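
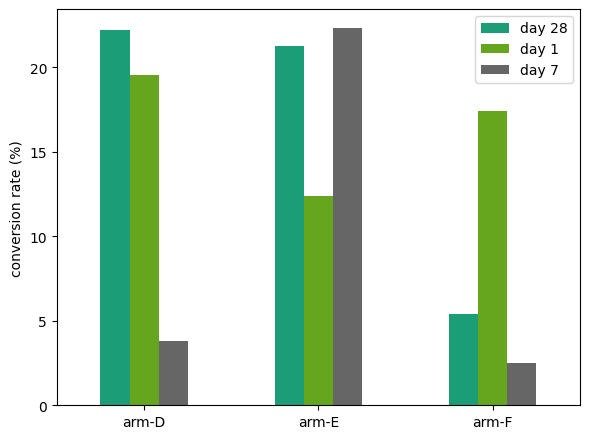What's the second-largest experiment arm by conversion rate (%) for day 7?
arm-D

Top 3 for day 7: arm-E ≈ 22, arm-D ≈ 4, arm-F ≈ 2.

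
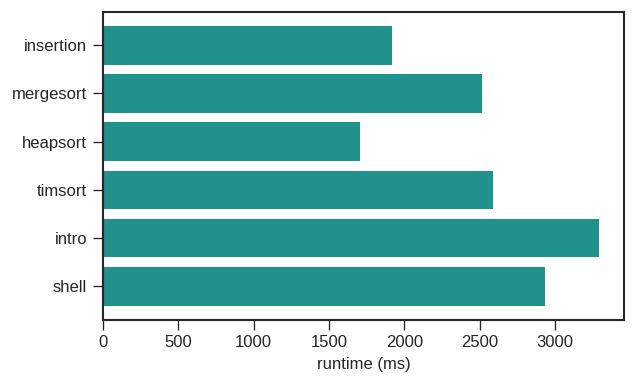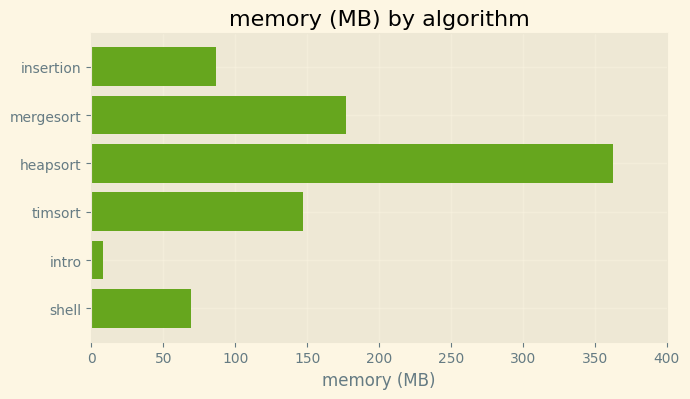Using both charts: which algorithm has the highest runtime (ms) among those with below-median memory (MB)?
intro

Chart 2 median memory (MB) ≈ 100; below-median algorithms: insertion, intro, shell. Among those, intro has the highest runtime (ms) (≈ 3500).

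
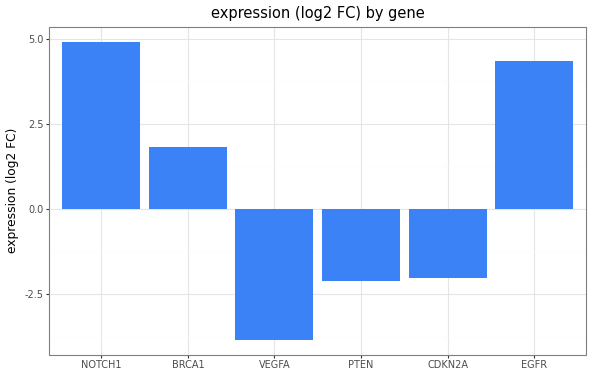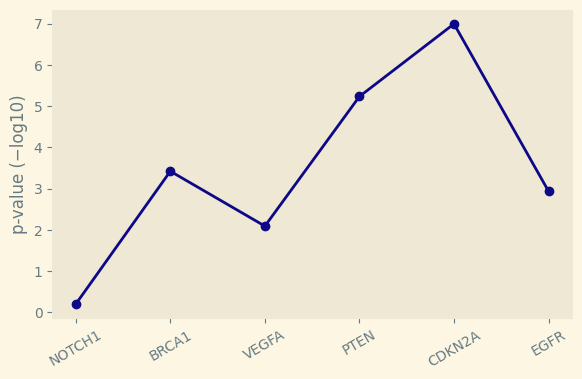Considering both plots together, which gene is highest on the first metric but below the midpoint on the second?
Chart 2 median p-value (−log10) ≈ 3; below-median genes: NOTCH1, VEGFA, EGFR. Among those, NOTCH1 has the highest expression (log2 FC) (≈ 5).

NOTCH1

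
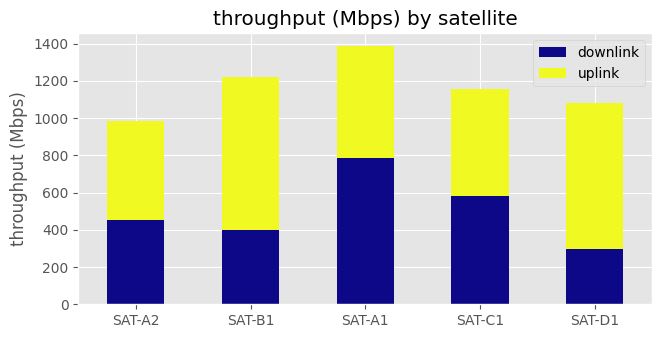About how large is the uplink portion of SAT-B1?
≈ 800

uplink top ≈ 1200, bottom ≈ 400; segment ≈ 800.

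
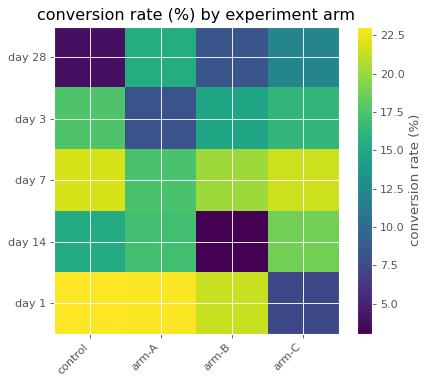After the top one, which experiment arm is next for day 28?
arm-C

Top 3 for day 28: arm-A ≈ 16, arm-C ≈ 12, arm-B ≈ 8.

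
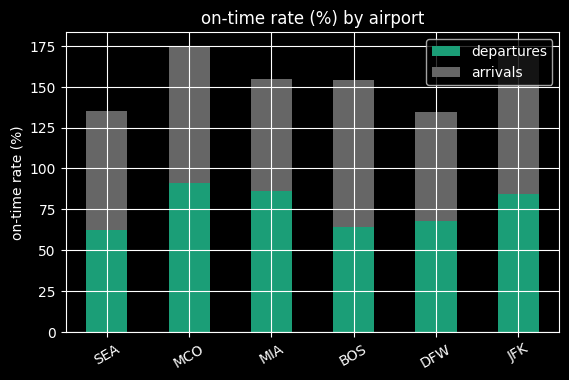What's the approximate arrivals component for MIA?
arrivals top ≈ 160, bottom ≈ 80; segment ≈ 80.

≈ 80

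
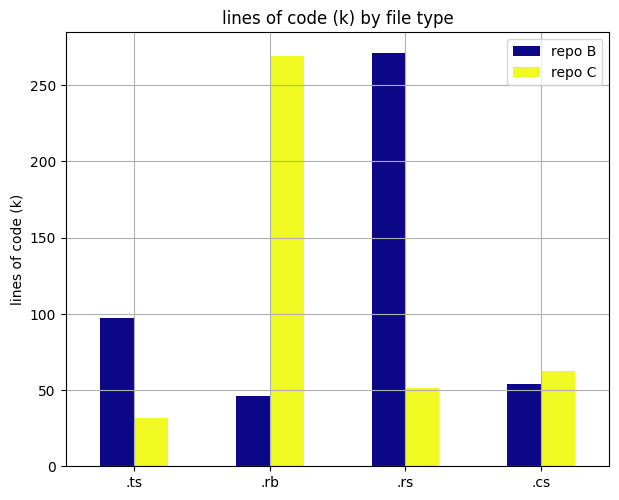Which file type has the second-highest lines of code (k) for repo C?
Top 3 for repo C: .rb ≈ 275, .cs ≈ 75, .rs ≈ 50.

.cs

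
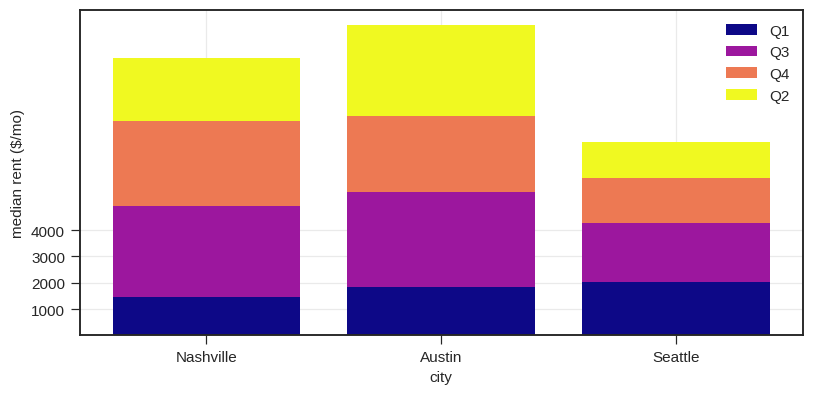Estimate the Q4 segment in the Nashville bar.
Q4 top ≈ 8000, bottom ≈ 5000; segment ≈ 3000.

≈ 3000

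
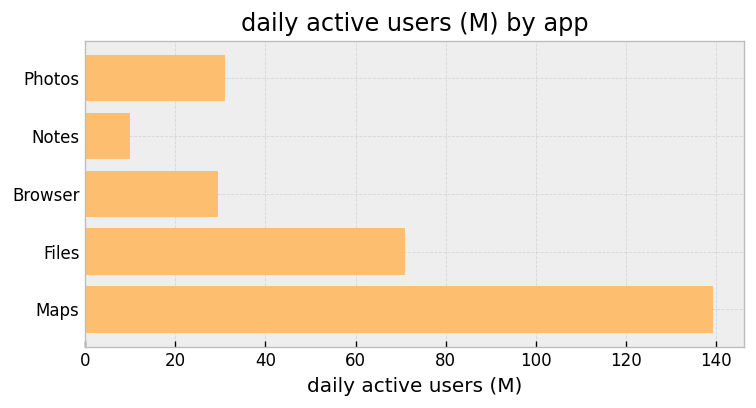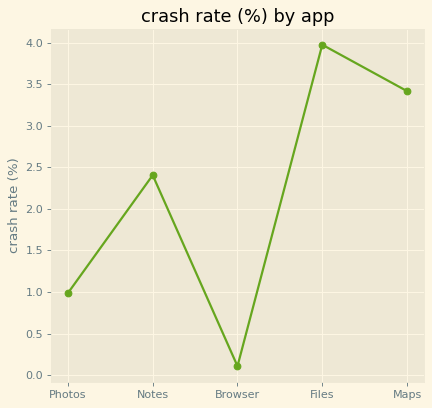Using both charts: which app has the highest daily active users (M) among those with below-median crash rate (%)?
Photos

Chart 2 median crash rate (%) ≈ 2.5; below-median apps: Photos, Browser. Among those, Photos has the highest daily active users (M) (≈ 40).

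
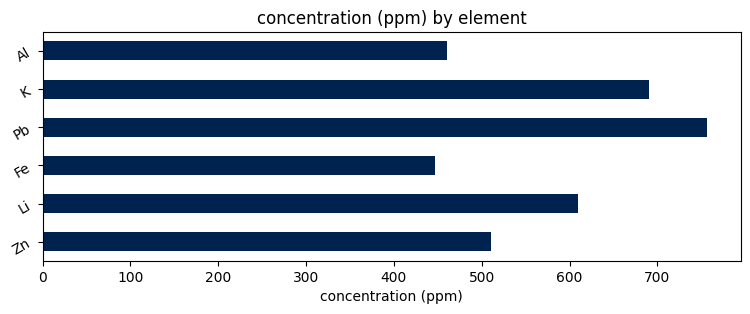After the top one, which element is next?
K

Top 3: Pb ≈ 800, K ≈ 700, Li ≈ 600.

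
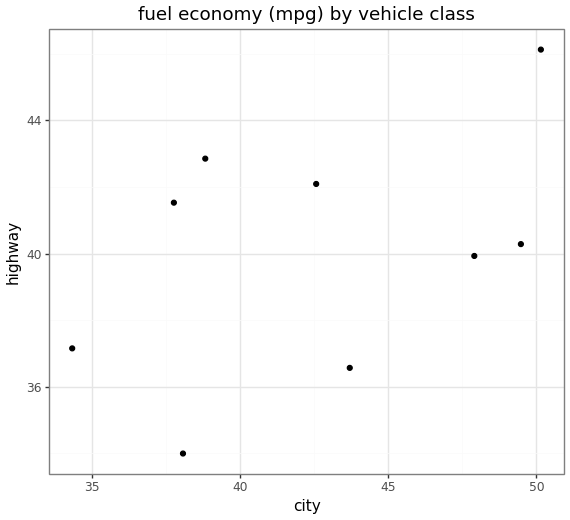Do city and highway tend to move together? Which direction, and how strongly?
positive, moderate

Points are positively correlated; moderate (|r| ≈ 0.5).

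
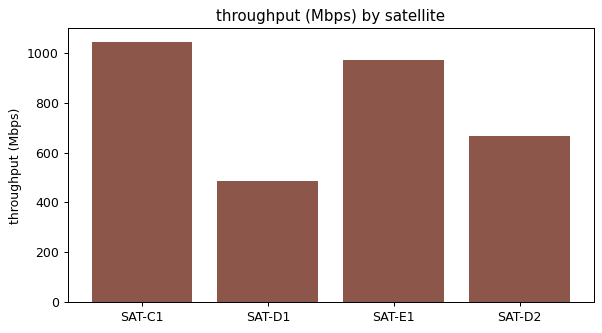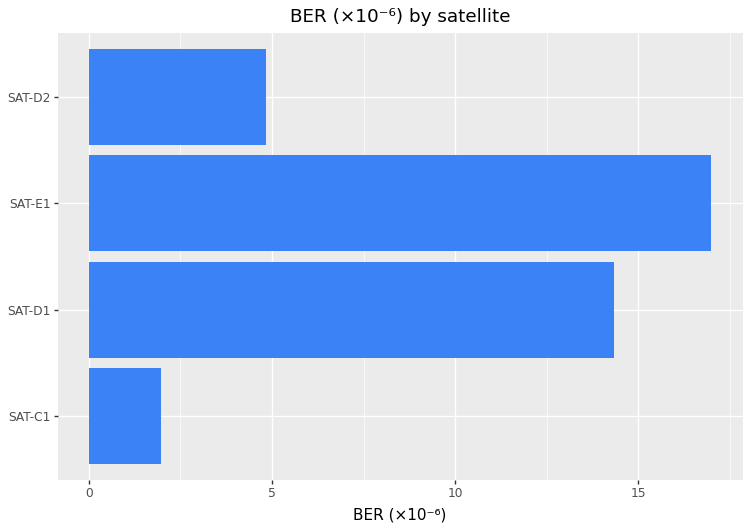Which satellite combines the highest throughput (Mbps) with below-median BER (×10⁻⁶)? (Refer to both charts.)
Chart 2 median BER (×10⁻⁶) ≈ 10; below-median satellites: SAT-C1, SAT-D2. Among those, SAT-C1 has the highest throughput (Mbps) (≈ 1000).

SAT-C1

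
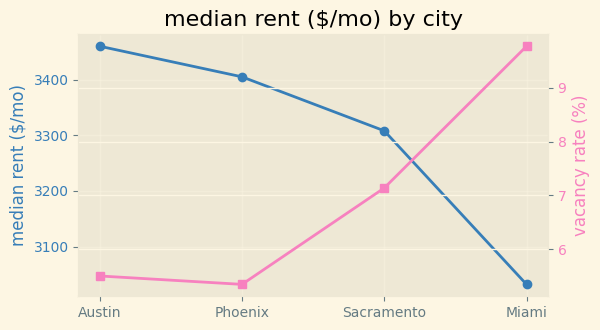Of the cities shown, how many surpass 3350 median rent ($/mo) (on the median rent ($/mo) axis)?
Above 3350: Austin, Phoenix.

2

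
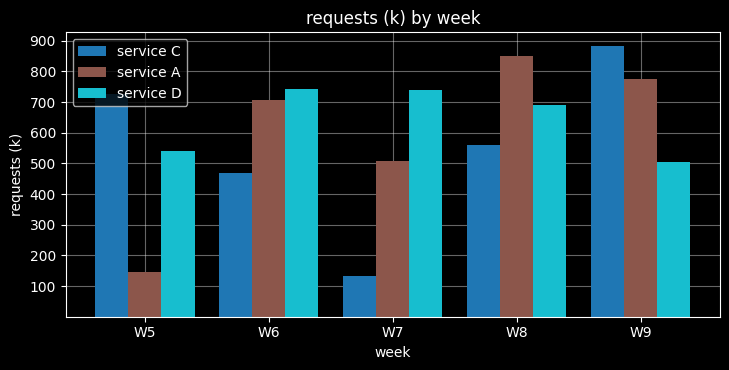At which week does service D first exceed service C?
W6

W5: service D ≈ 500 vs service C ≈ 700 (not yet); W6: service D ≈ 700 vs service C ≈ 500 (first crossover).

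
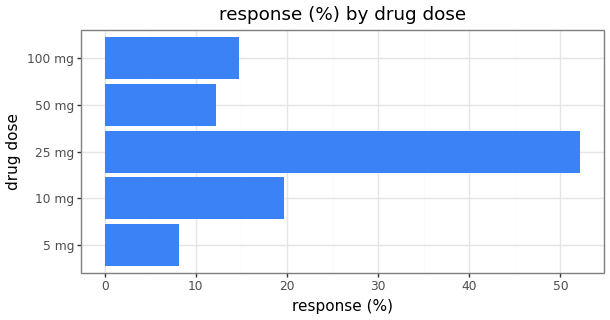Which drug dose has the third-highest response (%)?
Top 4: 25 mg ≈ 50, 10 mg ≈ 20, 100 mg ≈ 15, 50 mg ≈ 10.

100 mg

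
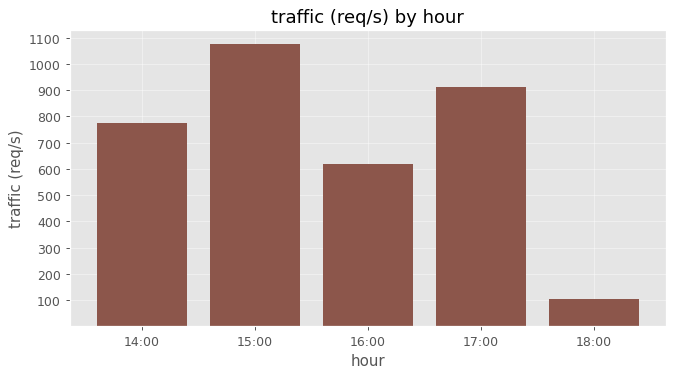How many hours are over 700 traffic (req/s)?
3

Above 700: 14:00, 15:00, 17:00.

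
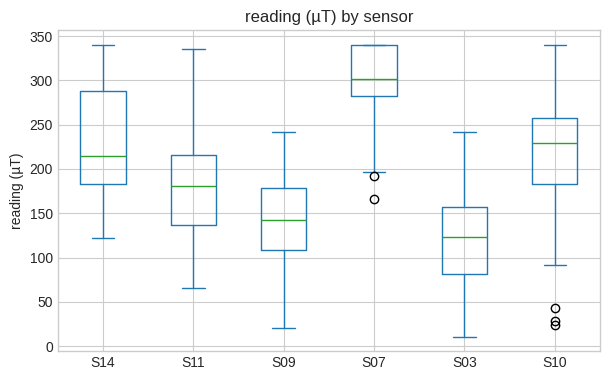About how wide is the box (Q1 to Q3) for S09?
Q3 ≈ 180, Q1 ≈ 100; IQR ≈ 80.

≈ 80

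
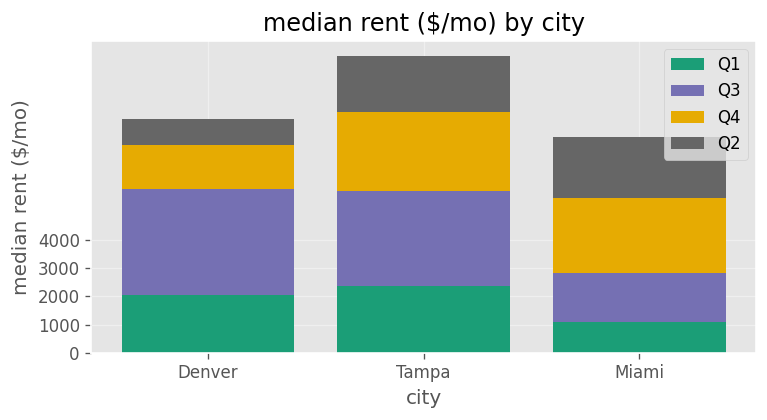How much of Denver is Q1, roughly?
≈ 2000

Q1 top ≈ 2000, bottom ≈ 0; segment ≈ 2000.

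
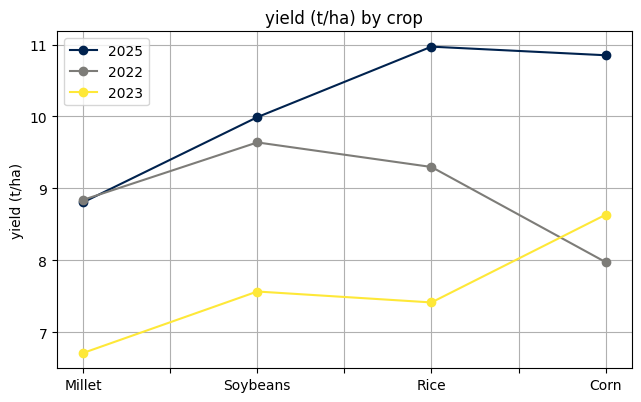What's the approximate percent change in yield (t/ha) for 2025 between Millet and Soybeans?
≈ +11.1%

Millet ≈ 9.0, Soybeans ≈ 10.0; (10.0 − 9.0) / 9.0 ≈ +11.1%.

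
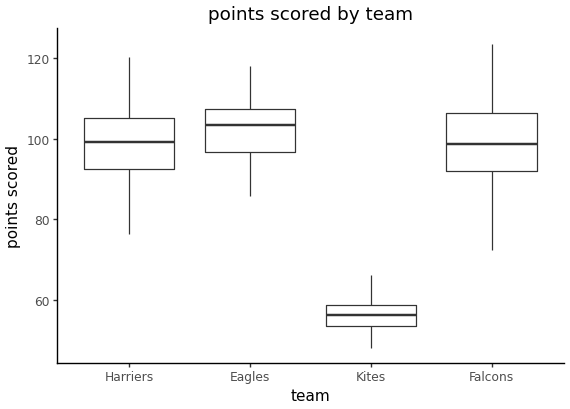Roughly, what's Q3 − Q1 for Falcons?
Q3 ≈ 105, Q1 ≈ 90; IQR ≈ 15.

≈ 15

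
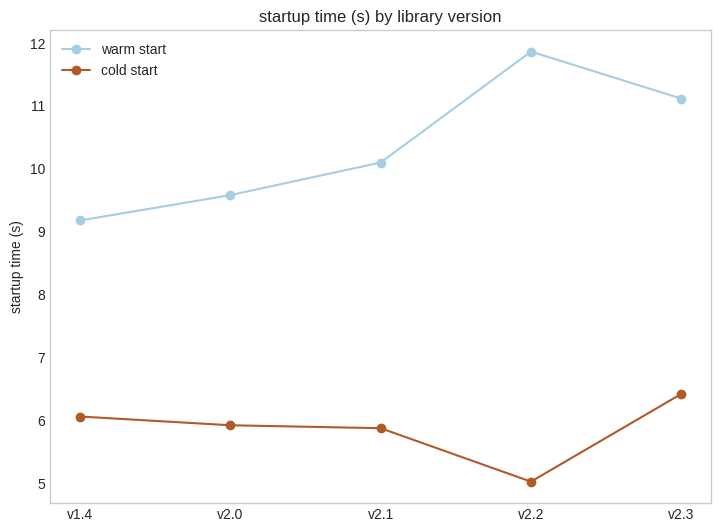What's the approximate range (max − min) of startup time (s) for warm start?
Max v2.2 ≈ 12, min v1.4 ≈ 9; range ≈ 3.

≈ 3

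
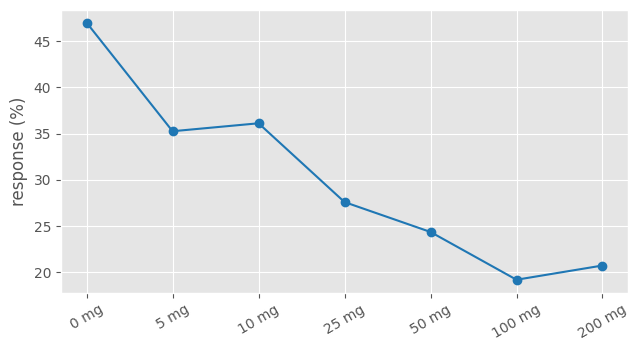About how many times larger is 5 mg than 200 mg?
≈ 1.75×

5 mg ≈ 35, 200 mg ≈ 20; 35/20 ≈ 1.75.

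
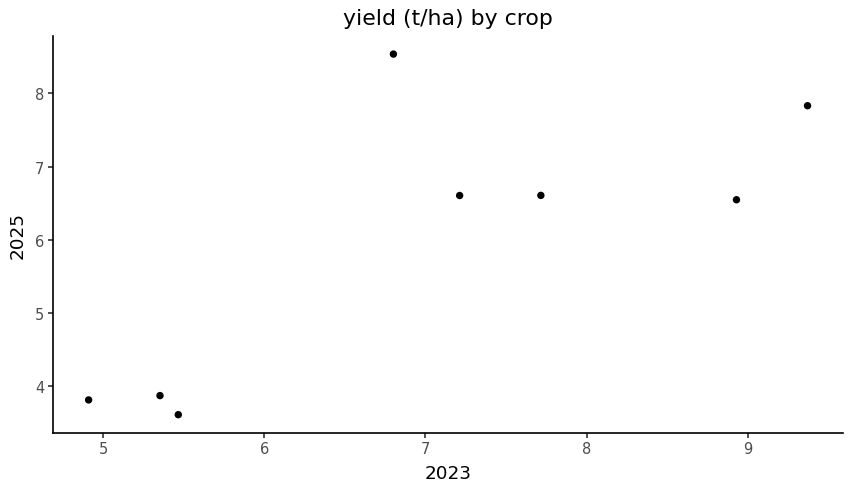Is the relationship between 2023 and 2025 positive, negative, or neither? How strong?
positive, strong

Points are positively correlated; strong (|r| ≈ 0.8).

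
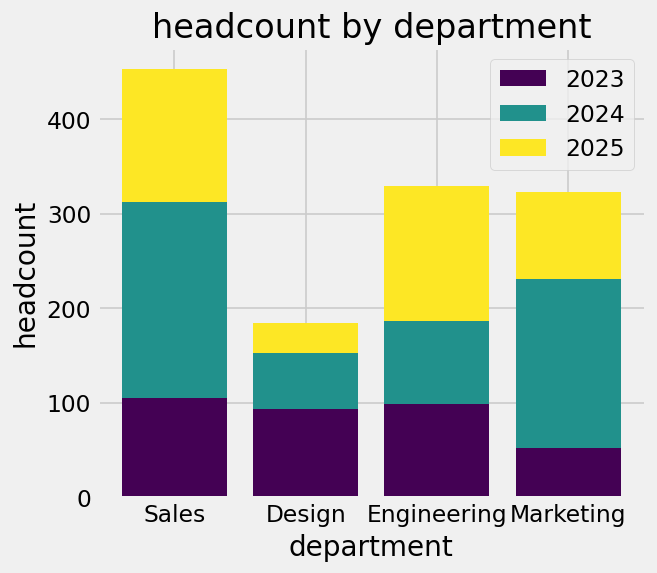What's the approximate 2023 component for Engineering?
2023 top ≈ 100, bottom ≈ 0; segment ≈ 100.

≈ 100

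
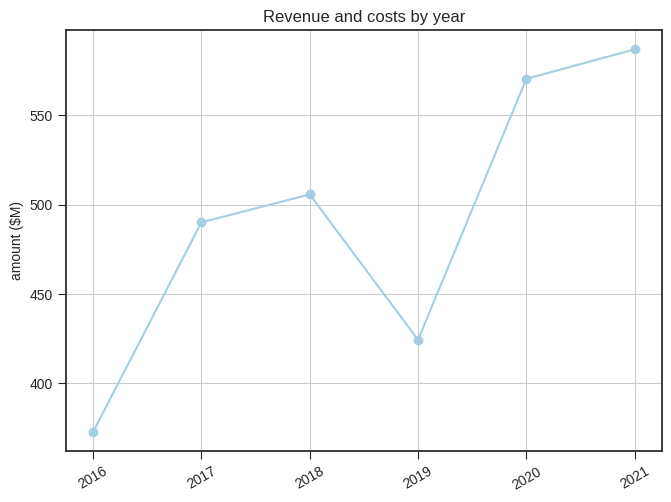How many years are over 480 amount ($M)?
4

Above 480: 2017, 2018, 2020, 2021.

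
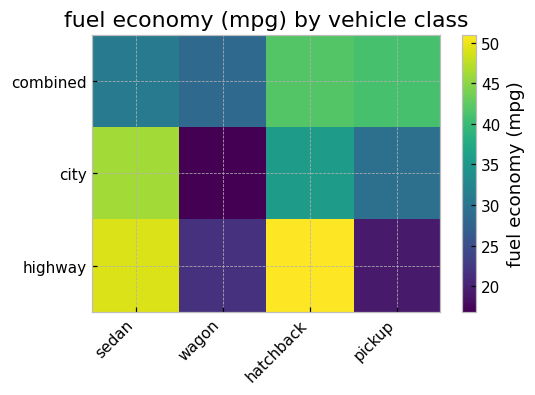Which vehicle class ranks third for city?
Top 4 for city: sedan ≈ 45, hatchback ≈ 35, pickup ≈ 30, wagon ≈ 15.

pickup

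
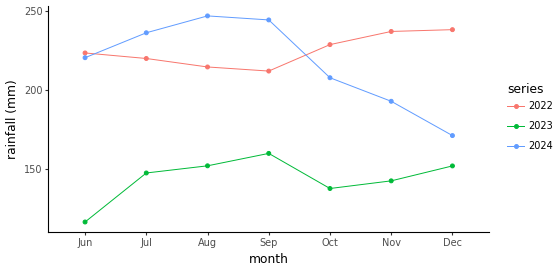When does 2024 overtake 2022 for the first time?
Jul

Jun: 2024 ≈ 220 vs 2022 ≈ 220 (not yet); Jul: 2024 ≈ 240 vs 2022 ≈ 220 (first crossover).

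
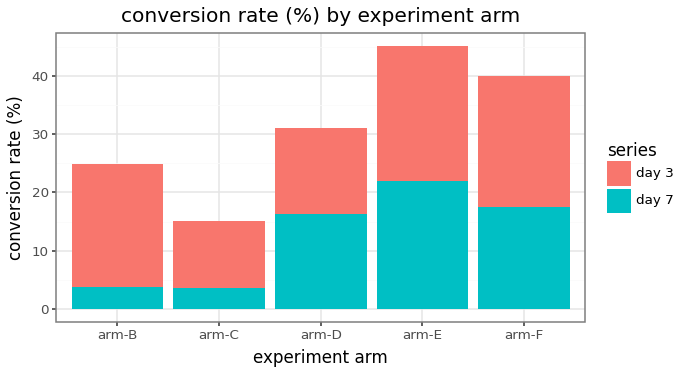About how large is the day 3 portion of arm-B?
≈ 20

day 3 top ≈ 25, bottom ≈ 5; segment ≈ 20.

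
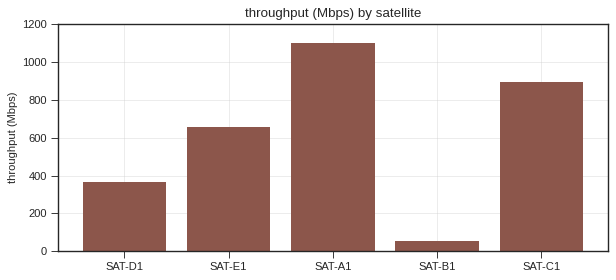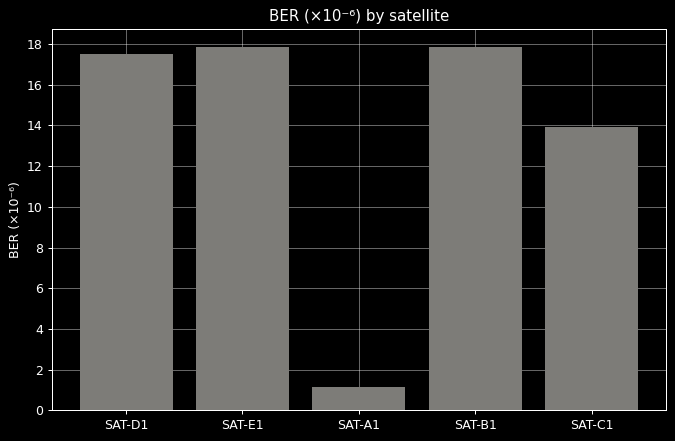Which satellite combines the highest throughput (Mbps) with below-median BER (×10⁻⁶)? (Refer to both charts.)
SAT-A1

Chart 2 median BER (×10⁻⁶) ≈ 18; below-median satellites: SAT-A1, SAT-C1. Among those, SAT-A1 has the highest throughput (Mbps) (≈ 1000).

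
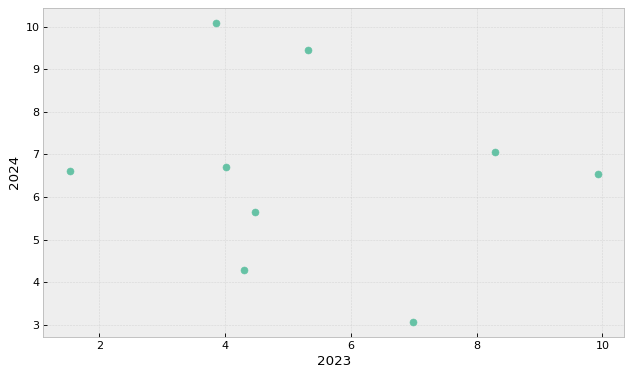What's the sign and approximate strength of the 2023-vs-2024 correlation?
no clear correlation

Points are roughly uncorrelated; weak (|r| ≈ 0.2).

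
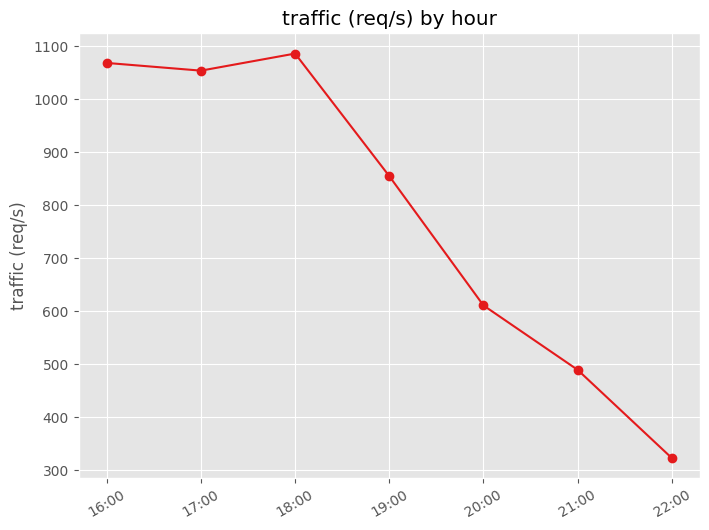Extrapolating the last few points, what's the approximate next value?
≈ 150

Last three: 600, 500, 300 → slope ≈ -150/step → next ≈ 150.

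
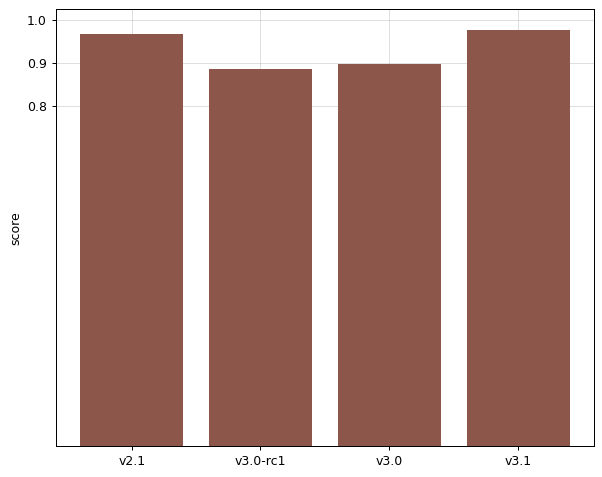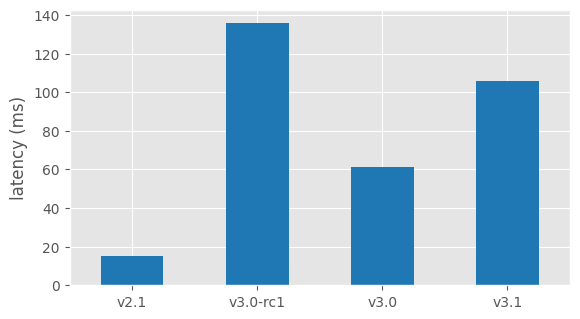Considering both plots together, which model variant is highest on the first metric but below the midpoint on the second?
v2.1

Chart 2 median latency (ms) ≈ 80; below-median model variants: v2.1, v3.0. Among those, v2.1 has the highest score (≈ 1).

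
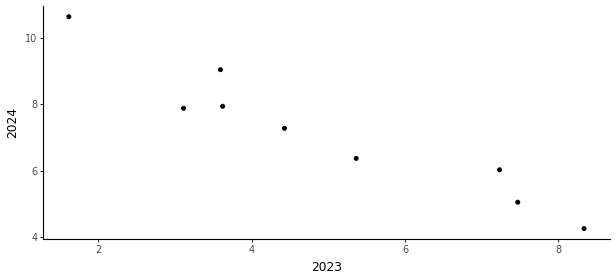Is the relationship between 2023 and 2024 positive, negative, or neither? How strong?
negative, strong

Points are negatively correlated; strong (|r| ≈ 1.0).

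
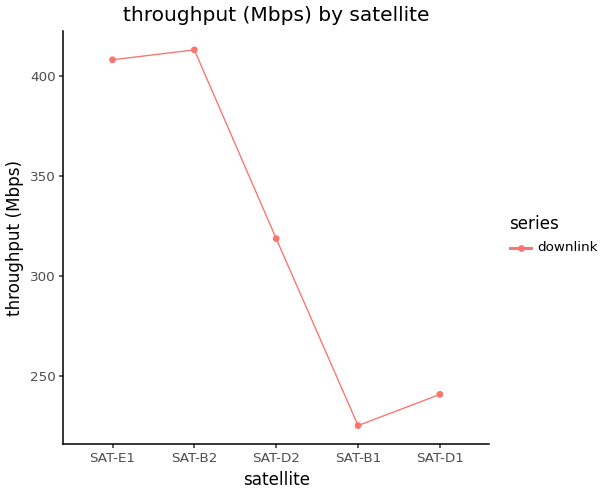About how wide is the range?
Max SAT-B2 ≈ 420, min SAT-B1 ≈ 220; range ≈ 200.

≈ 200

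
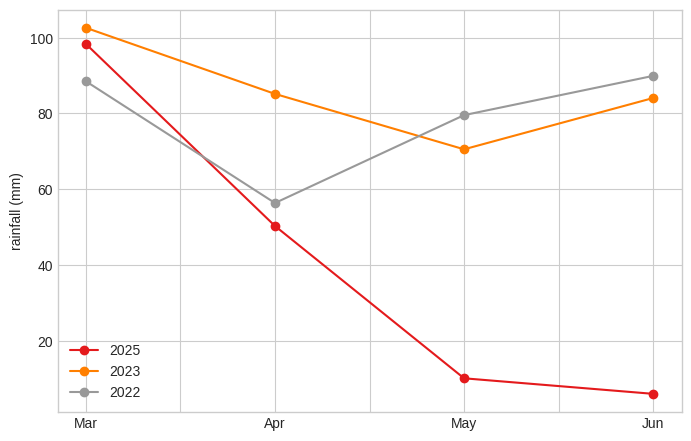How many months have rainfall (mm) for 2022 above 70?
3

Above 70: Mar, May, Jun.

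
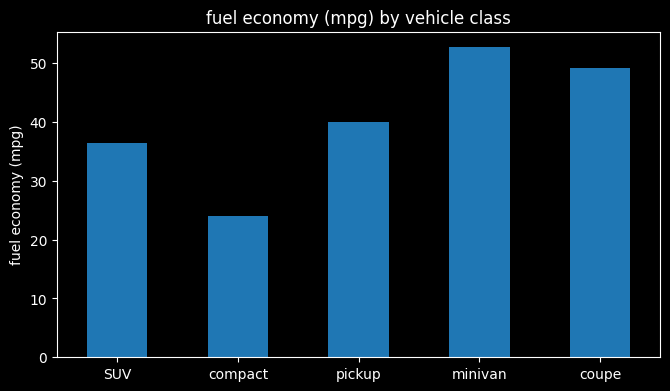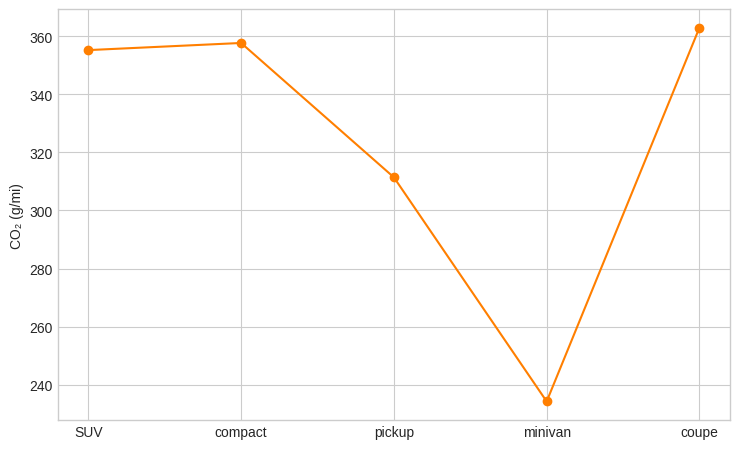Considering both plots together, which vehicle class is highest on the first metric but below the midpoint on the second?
minivan

Chart 2 median CO₂ (g/mi) ≈ 350; below-median vehicle classes: pickup, minivan. Among those, minivan has the highest fuel economy (mpg) (≈ 55).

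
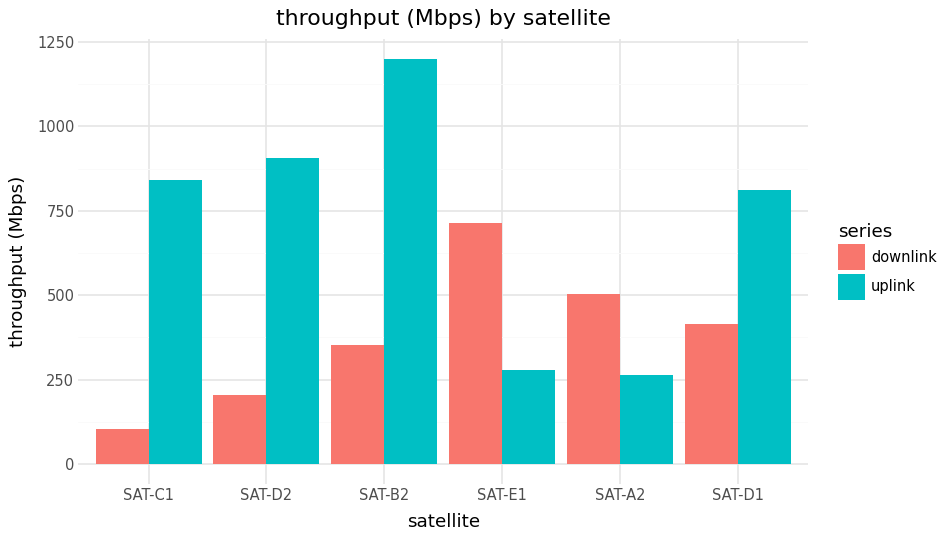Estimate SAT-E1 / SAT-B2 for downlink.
SAT-E1 ≈ 700, SAT-B2 ≈ 400; 700/400 ≈ 1.75.

≈ 1.75×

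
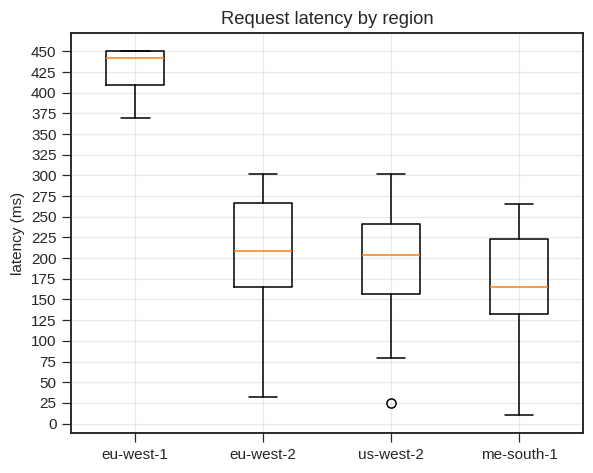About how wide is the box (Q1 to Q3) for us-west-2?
≈ 100

Q3 ≈ 250, Q1 ≈ 150; IQR ≈ 100.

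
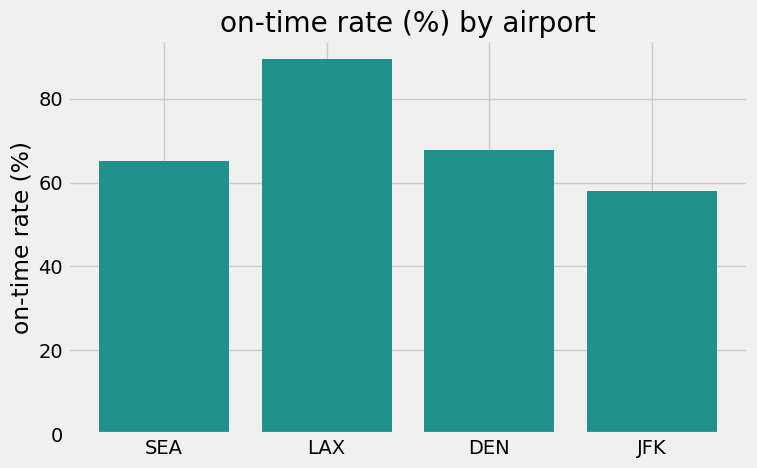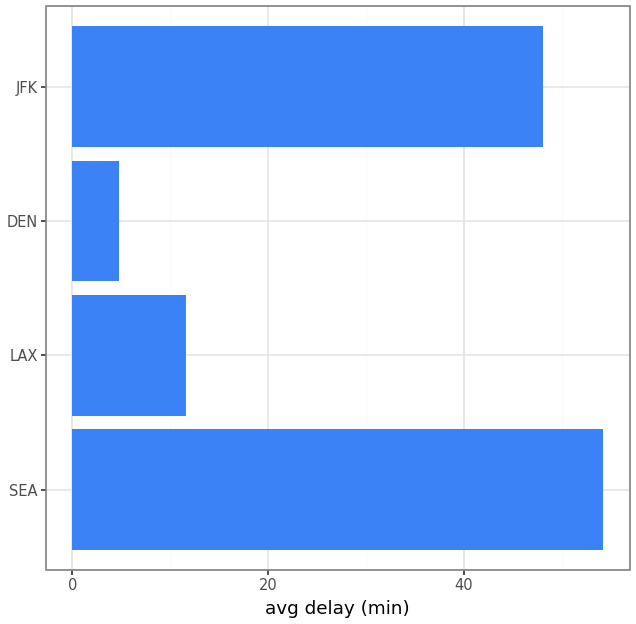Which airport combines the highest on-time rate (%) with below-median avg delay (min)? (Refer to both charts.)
Chart 2 median avg delay (min) ≈ 30; below-median airports: LAX, DEN. Among those, LAX has the highest on-time rate (%) (≈ 90).

LAX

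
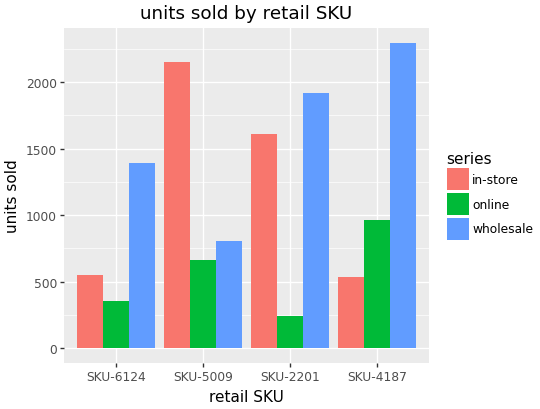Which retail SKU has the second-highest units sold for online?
SKU-5009

Top 3 for online: SKU-4187 ≈ 1000, SKU-5009 ≈ 600, SKU-6124 ≈ 400.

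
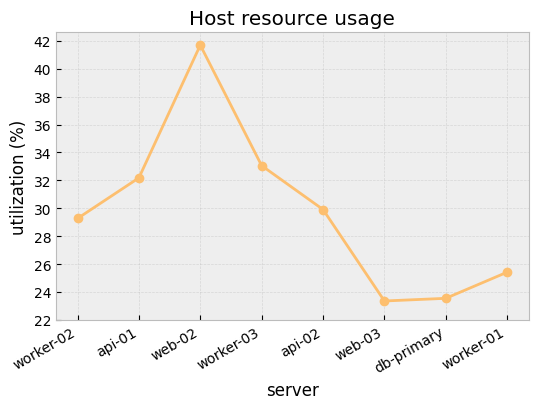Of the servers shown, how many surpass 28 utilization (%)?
Above 28: worker-02, api-01, web-02, worker-03, api-02.

5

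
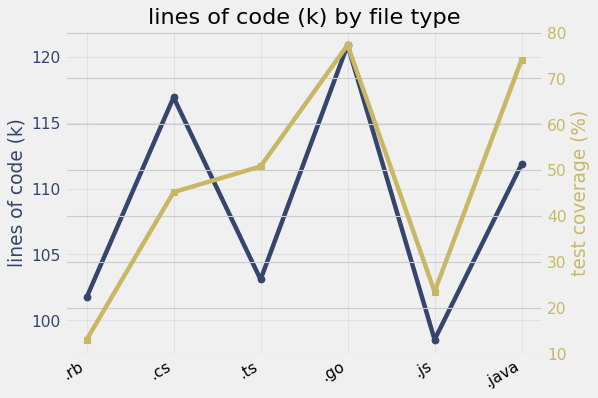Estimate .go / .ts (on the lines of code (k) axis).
≈ 1.15×

.go ≈ 120, .ts ≈ 104; 120/104 ≈ 1.15.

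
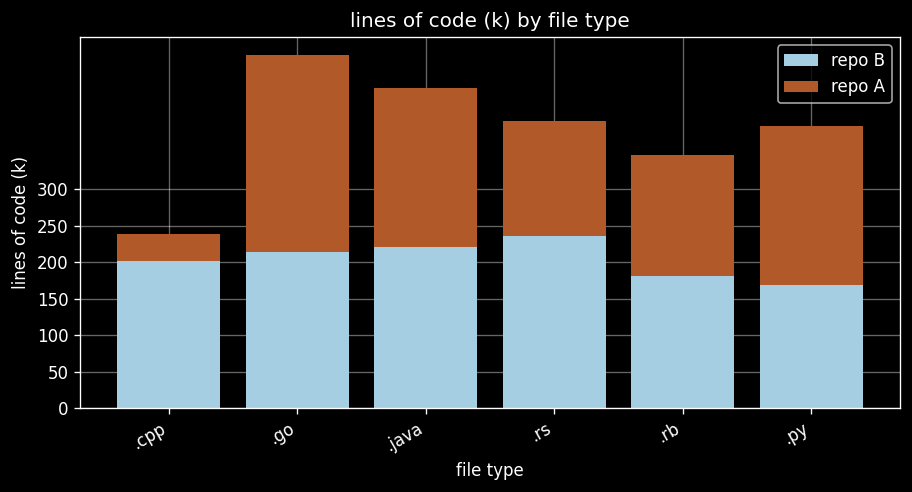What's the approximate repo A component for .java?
≈ 250

repo A top ≈ 450, bottom ≈ 200; segment ≈ 250.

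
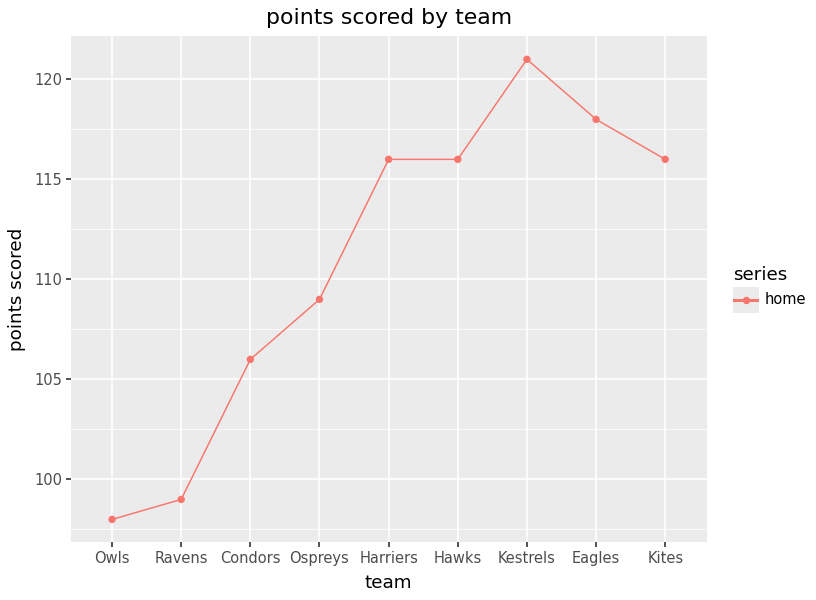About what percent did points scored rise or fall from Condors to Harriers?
≈ +9.4%

Condors ≈ 106, Harriers ≈ 116; (116 − 106) / 106 ≈ +9.4%.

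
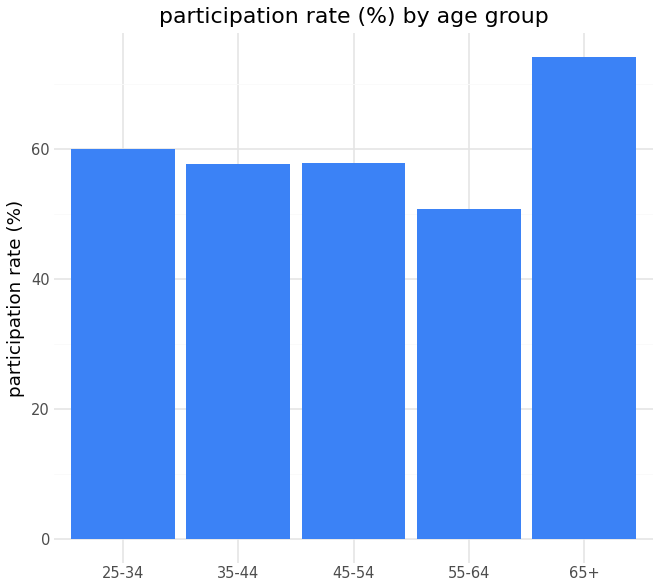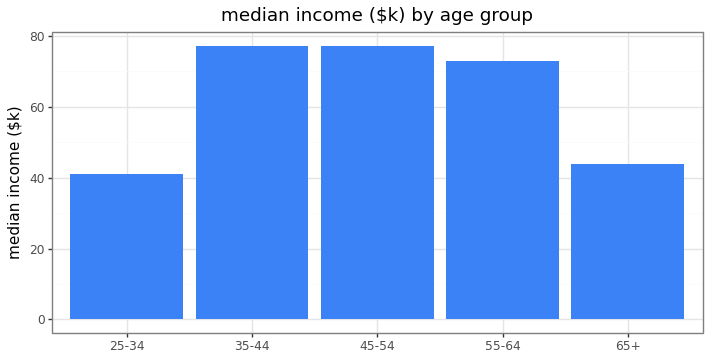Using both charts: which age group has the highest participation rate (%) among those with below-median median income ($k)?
Chart 2 median median income ($k) ≈ 70; below-median age groups: 25-34, 65+. Among those, 65+ has the highest participation rate (%) (≈ 70).

65+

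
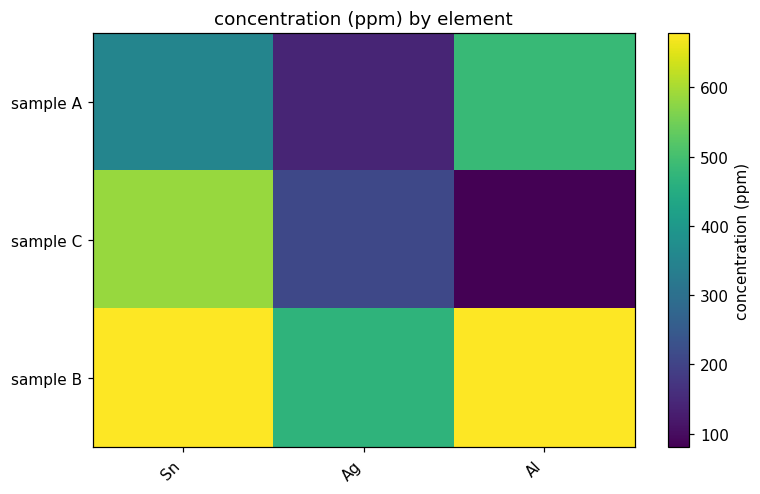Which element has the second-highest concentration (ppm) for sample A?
Top 3 for sample A: Al ≈ 500, Sn ≈ 350, Ag ≈ 150.

Sn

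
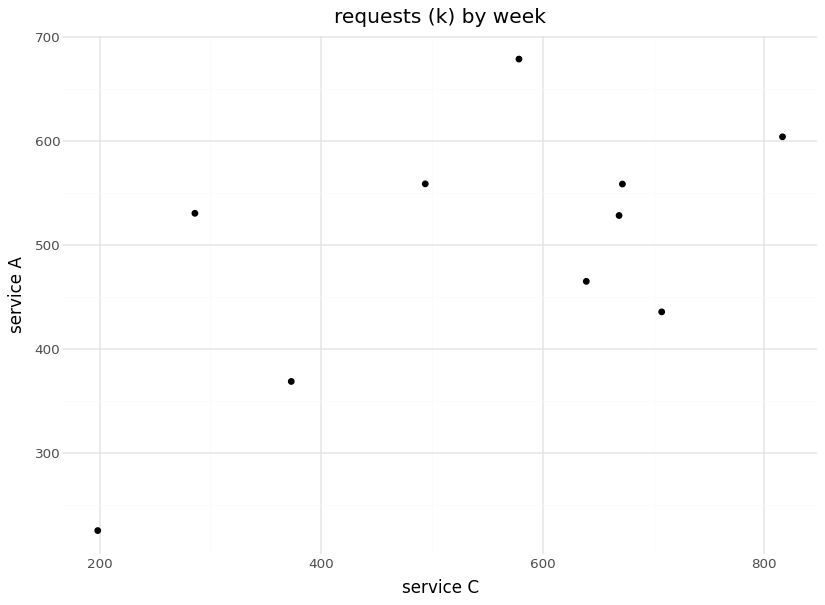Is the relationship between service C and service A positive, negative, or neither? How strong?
positive, moderate

Points are positively correlated; moderate (|r| ≈ 0.6).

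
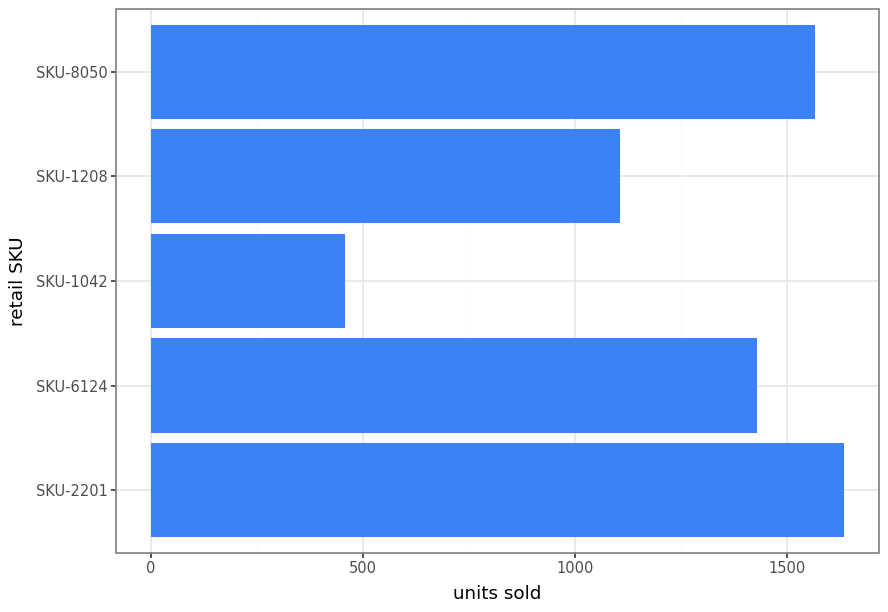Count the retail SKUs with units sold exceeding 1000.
4

Above 1000: SKU-2201, SKU-6124, SKU-1208, SKU-8050.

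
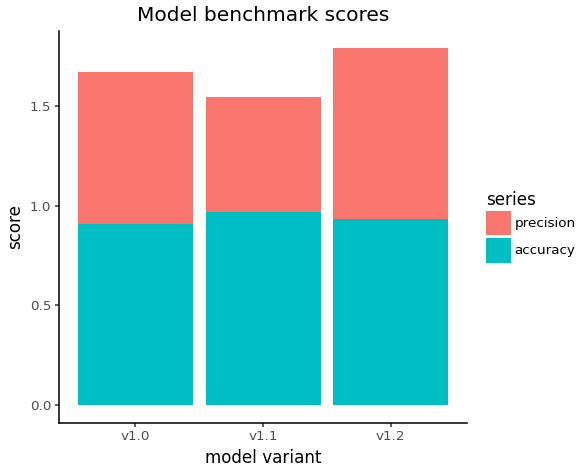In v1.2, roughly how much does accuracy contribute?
accuracy top ≈ 1.0, bottom ≈ 0.0; segment ≈ 1.0.

≈ 1.0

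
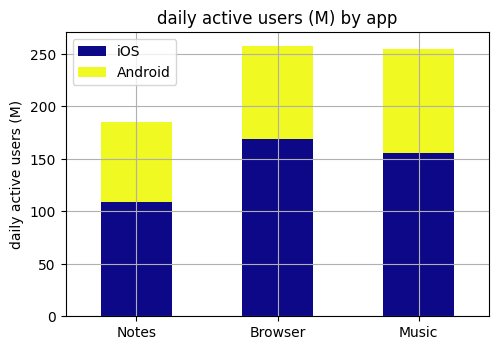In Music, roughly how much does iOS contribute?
iOS top ≈ 150, bottom ≈ 0; segment ≈ 150.

≈ 150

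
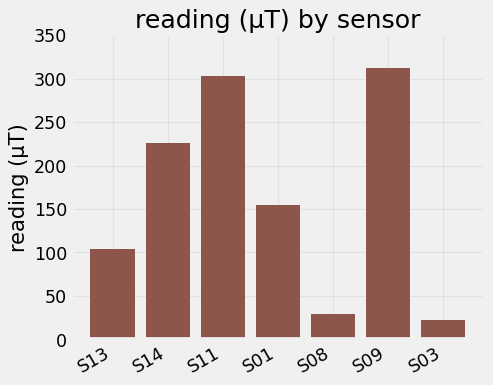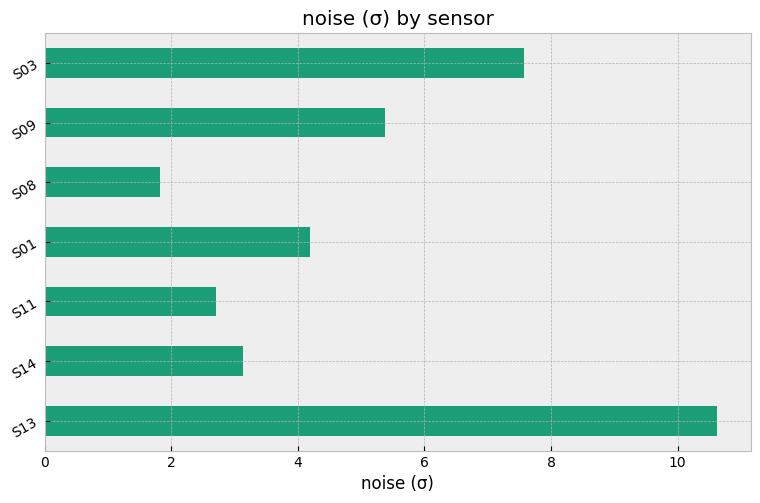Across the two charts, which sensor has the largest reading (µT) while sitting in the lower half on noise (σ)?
S11

Chart 2 median noise (σ) ≈ 4; below-median sensors: S14, S11, S08. Among those, S11 has the highest reading (µT) (≈ 300).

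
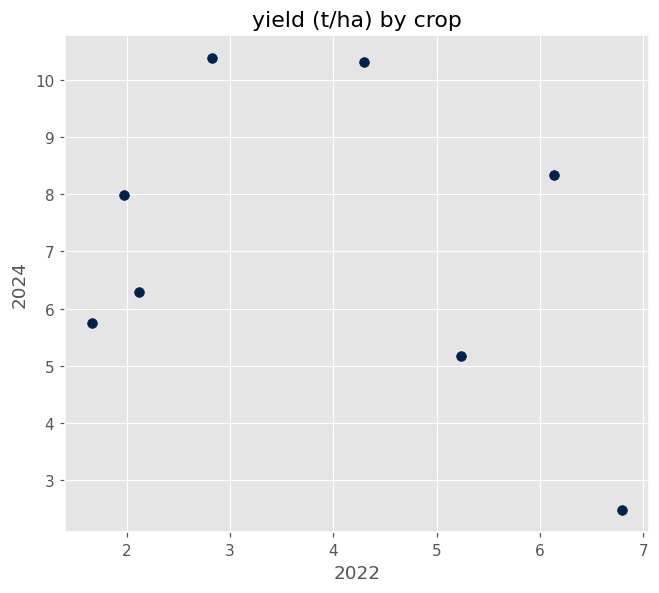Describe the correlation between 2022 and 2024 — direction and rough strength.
negative, weak

Points are negatively correlated; weak (|r| ≈ 0.3).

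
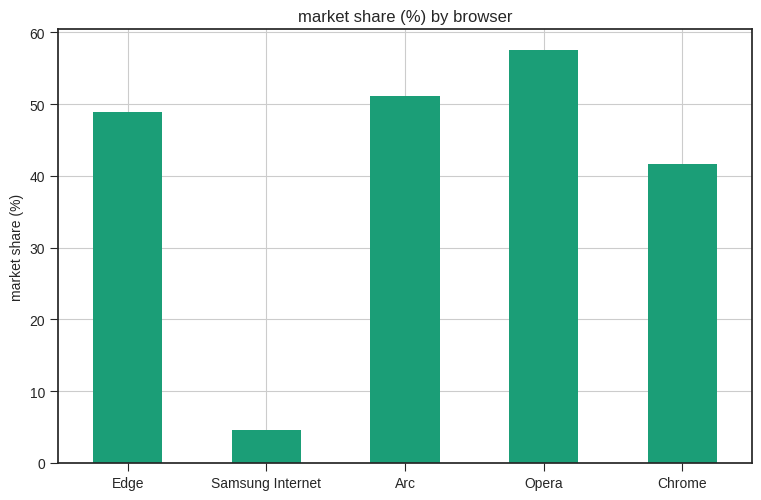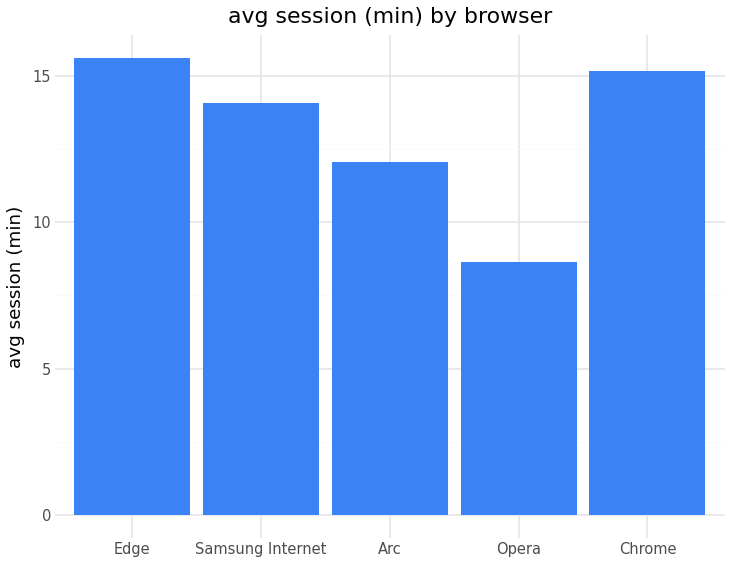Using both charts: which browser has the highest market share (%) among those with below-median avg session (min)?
Chart 2 median avg session (min) ≈ 14; below-median browsers: Arc, Opera. Among those, Opera has the highest market share (%) (≈ 60).

Opera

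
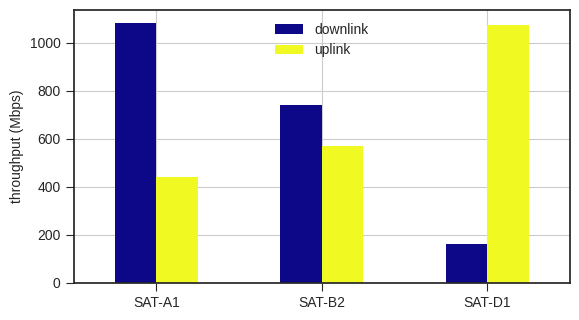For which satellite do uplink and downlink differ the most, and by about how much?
SAT-D1, ≈ 900 Mbps

SAT-D1: uplink ≈ 1100, downlink ≈ 200 → gap ≈ 900. Next-largest (SAT-A1) is only ≈ 700.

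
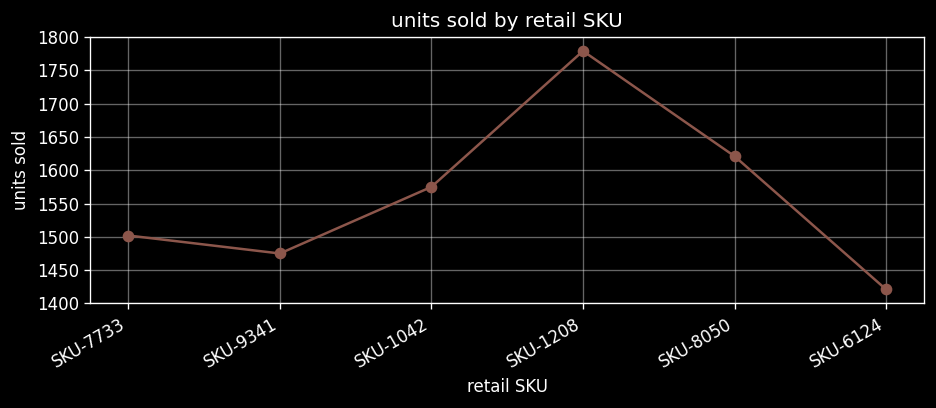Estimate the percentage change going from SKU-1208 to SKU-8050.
≈ -11.1%

SKU-1208 ≈ 1800, SKU-8050 ≈ 1600; (1600 − 1800) / 1800 ≈ -11.1%.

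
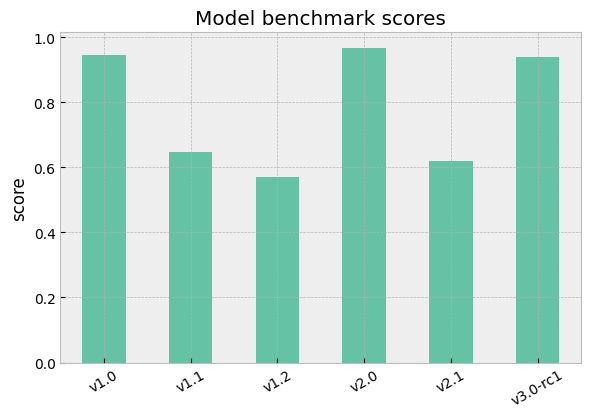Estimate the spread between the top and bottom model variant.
≈ 0.4

Max v2.0 ≈ 1.0, min v1.2 ≈ 0.6; range ≈ 0.4.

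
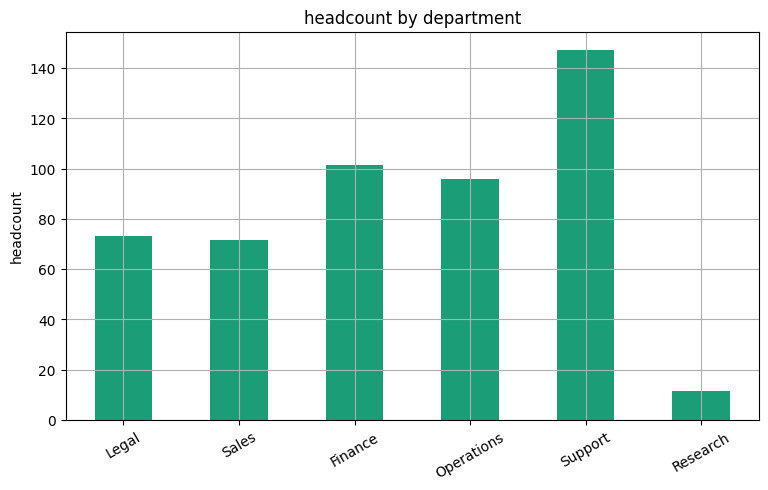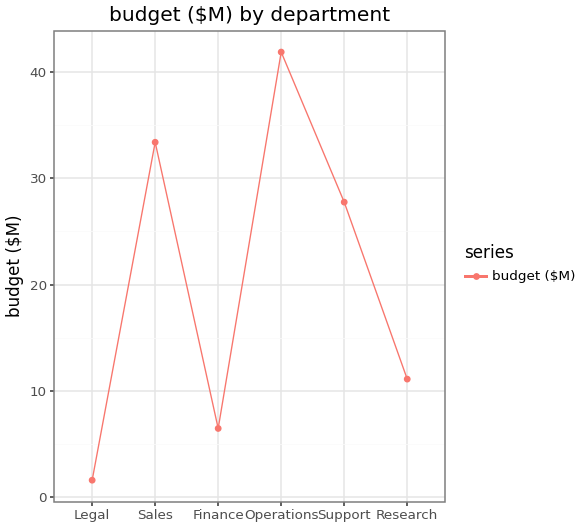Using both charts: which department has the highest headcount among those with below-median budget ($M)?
Finance

Chart 2 median budget ($M) ≈ 20; below-median departments: Legal, Finance, Research. Among those, Finance has the highest headcount (≈ 100).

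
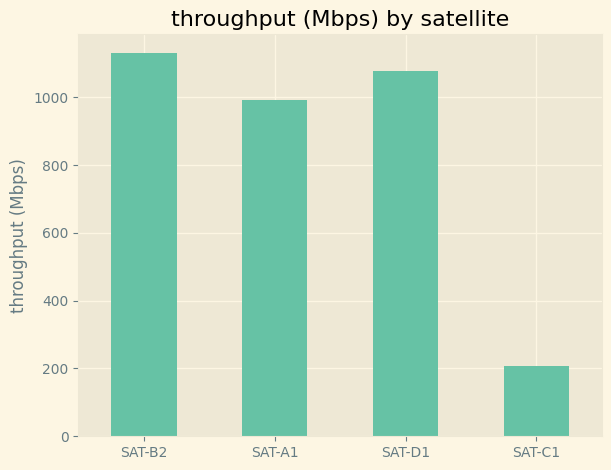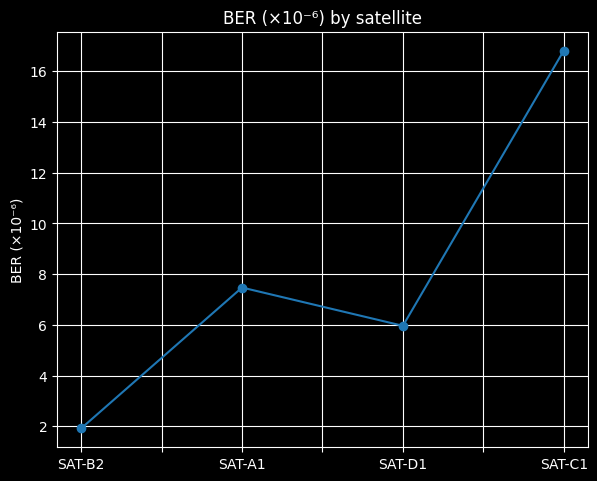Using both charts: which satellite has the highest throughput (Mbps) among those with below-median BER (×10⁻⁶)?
SAT-B2

Chart 2 median BER (×10⁻⁶) ≈ 6; below-median satellites: SAT-B2, SAT-D1. Among those, SAT-B2 has the highest throughput (Mbps) (≈ 1200).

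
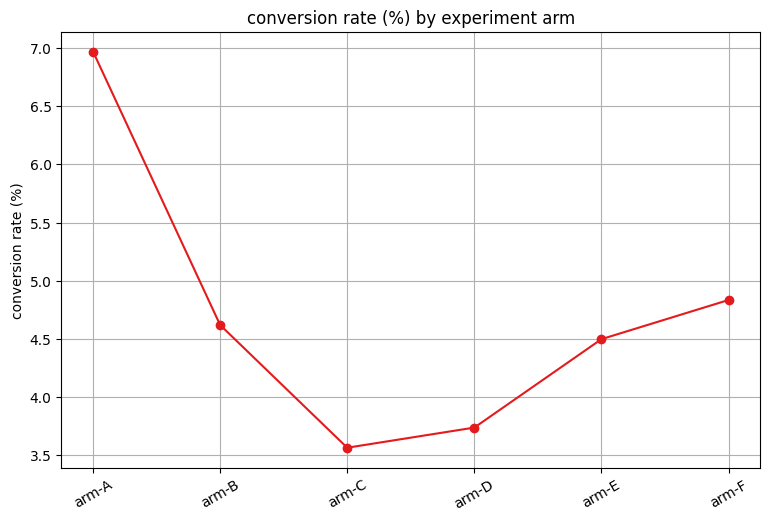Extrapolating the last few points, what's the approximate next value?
Last three: 3.5, 4.5, 5.0 → slope ≈ 0.75/step → next ≈ 5.75.

≈ 5.75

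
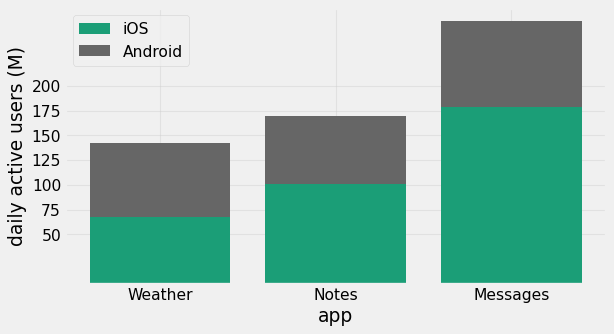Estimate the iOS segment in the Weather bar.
≈ 75

iOS top ≈ 75, bottom ≈ 0; segment ≈ 75.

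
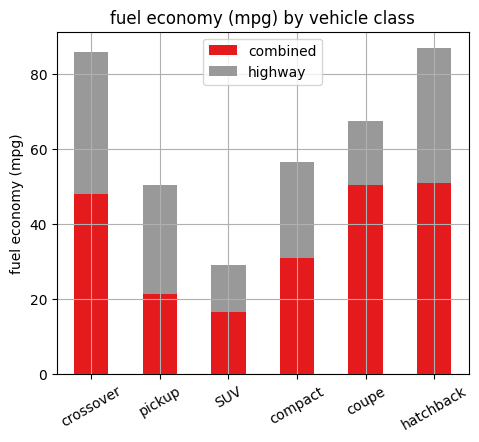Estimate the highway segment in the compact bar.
highway top ≈ 60, bottom ≈ 30; segment ≈ 30.

≈ 30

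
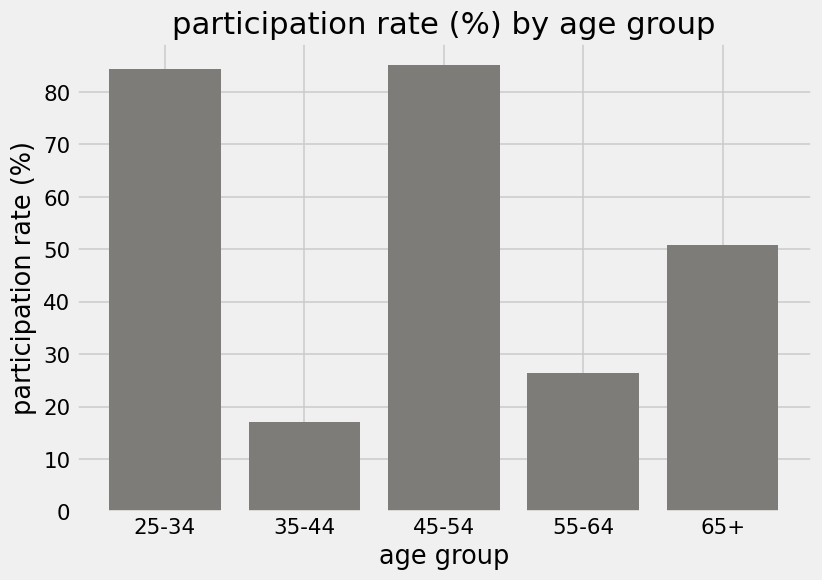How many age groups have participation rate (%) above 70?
2

Above 70: 25-34, 45-54.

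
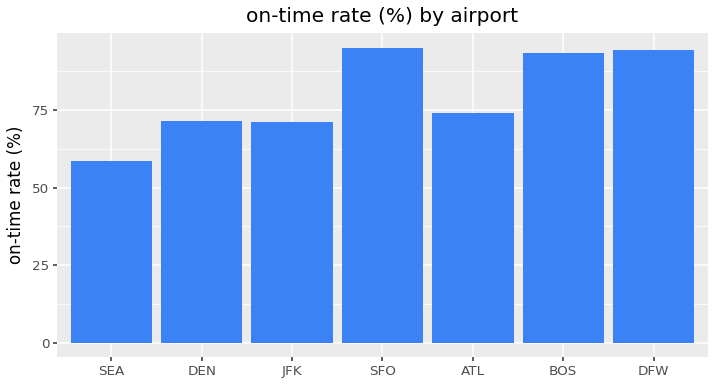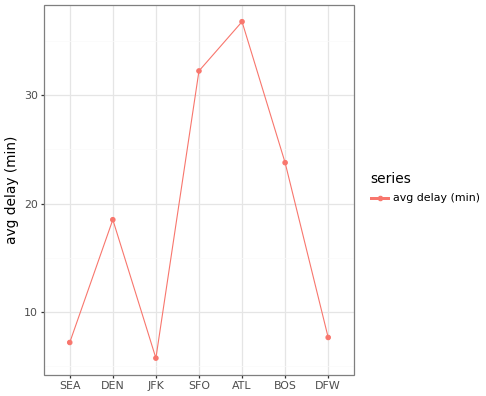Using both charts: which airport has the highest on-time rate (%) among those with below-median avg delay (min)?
Chart 2 median avg delay (min) ≈ 20; below-median airports: SEA, JFK, DFW. Among those, DFW has the highest on-time rate (%) (≈ 90).

DFW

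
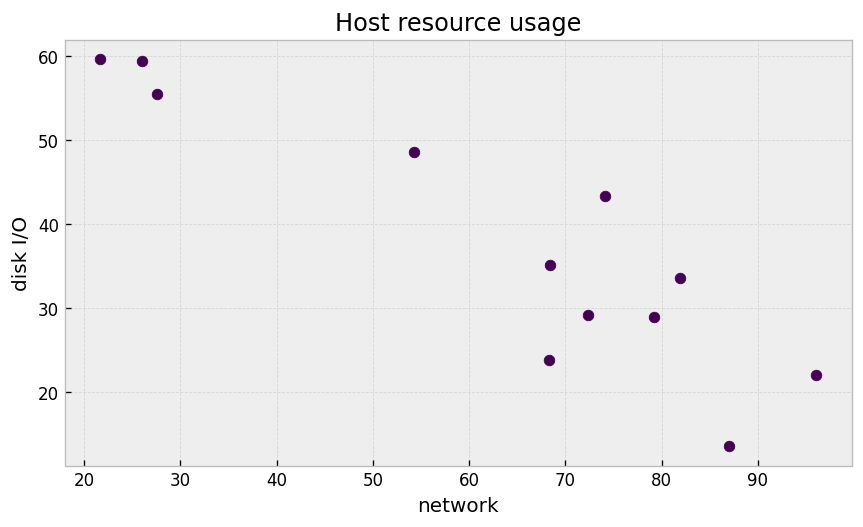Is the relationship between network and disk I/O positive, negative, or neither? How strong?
Points are negatively correlated; strong (|r| ≈ 0.9).

negative, strong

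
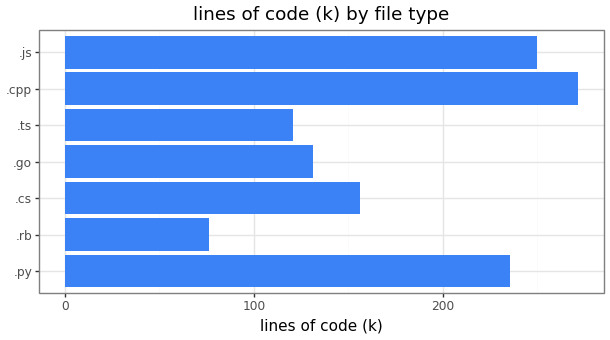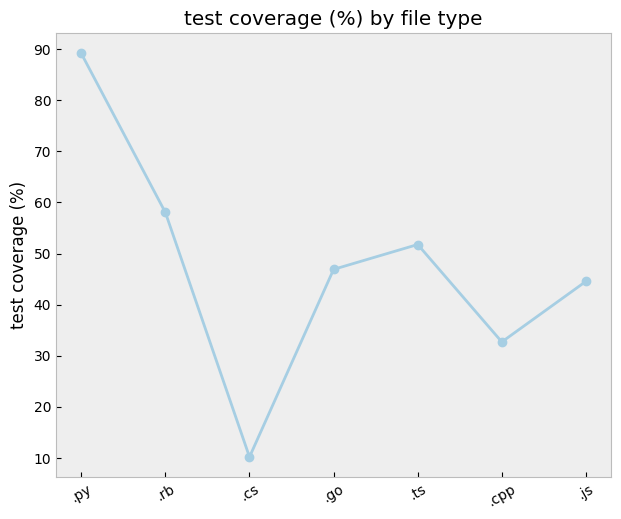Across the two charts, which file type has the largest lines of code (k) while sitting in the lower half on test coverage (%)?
.cpp

Chart 2 median test coverage (%) ≈ 50; below-median file types: .cs, .cpp, .js. Among those, .cpp has the highest lines of code (k) (≈ 275).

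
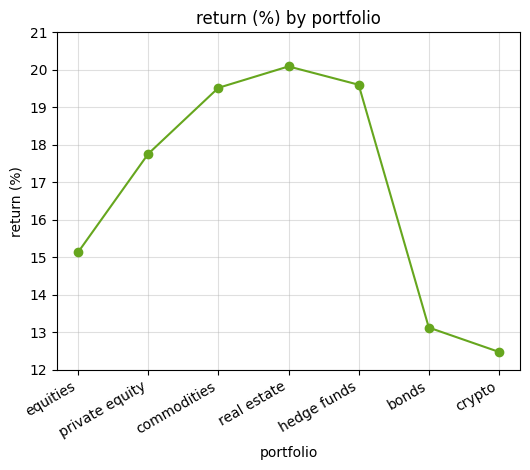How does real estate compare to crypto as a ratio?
≈ 1.67×

real estate ≈ 20, crypto ≈ 12; 20/12 ≈ 1.67.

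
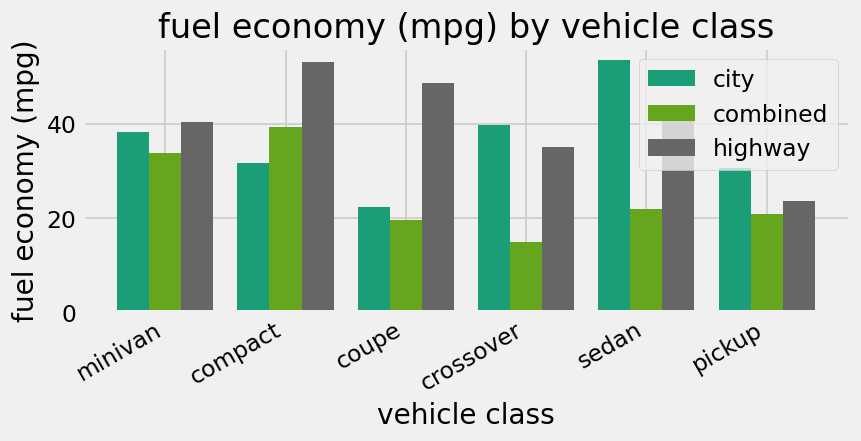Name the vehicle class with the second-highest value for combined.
minivan

Top 3 for combined: compact ≈ 40, minivan ≈ 35, sedan ≈ 20.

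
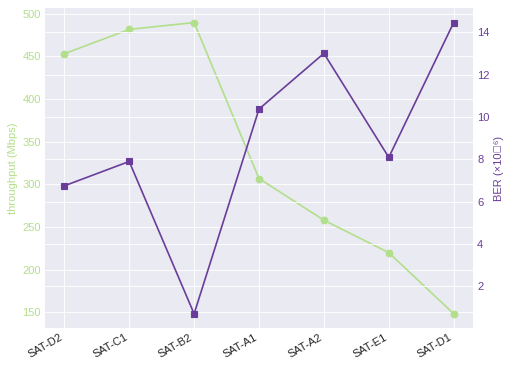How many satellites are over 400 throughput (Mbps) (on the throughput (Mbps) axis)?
3

Above 400: SAT-D2, SAT-C1, SAT-B2.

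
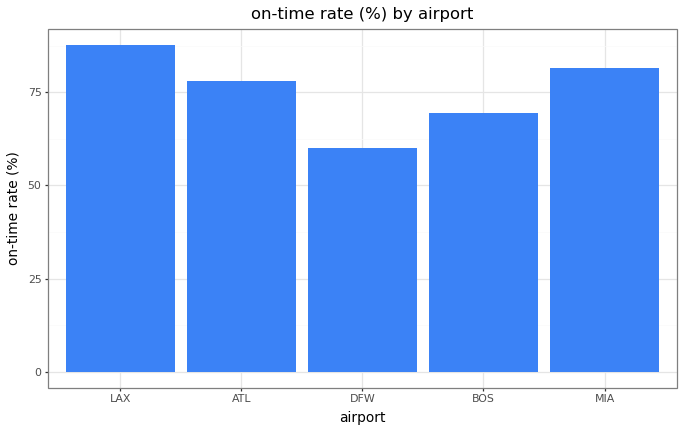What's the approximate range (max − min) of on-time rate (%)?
Max LAX ≈ 90, min DFW ≈ 60; range ≈ 30.

≈ 30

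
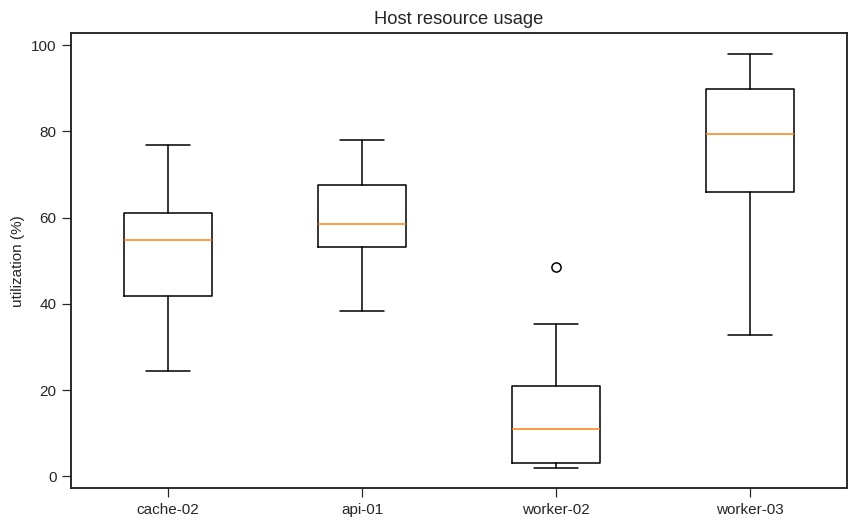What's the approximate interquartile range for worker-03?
≈ 20

Q3 ≈ 90, Q1 ≈ 70; IQR ≈ 20.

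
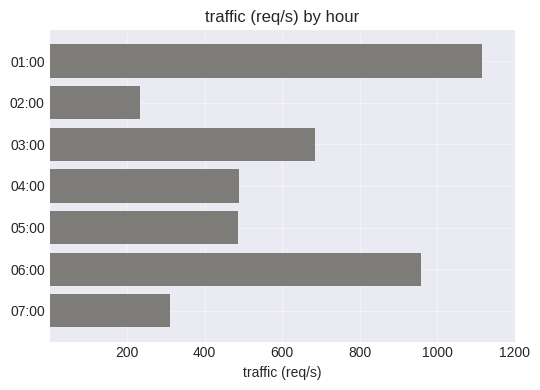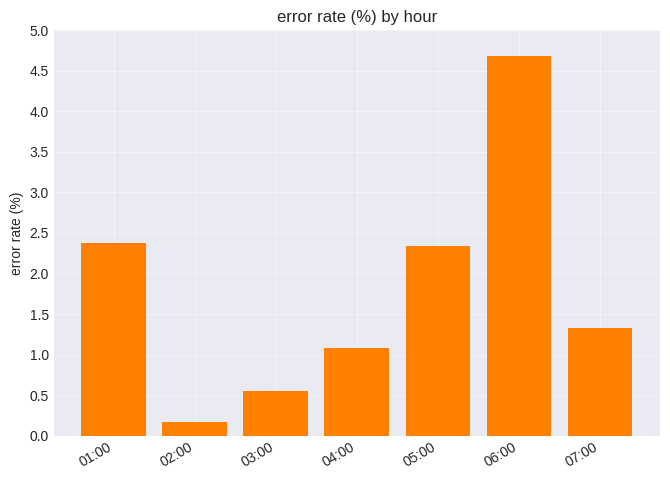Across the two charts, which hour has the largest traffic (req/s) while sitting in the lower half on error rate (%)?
Chart 2 median error rate (%) ≈ 1.5; below-median hours: 02:00, 03:00, 04:00. Among those, 03:00 has the highest traffic (req/s) (≈ 600).

03:00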